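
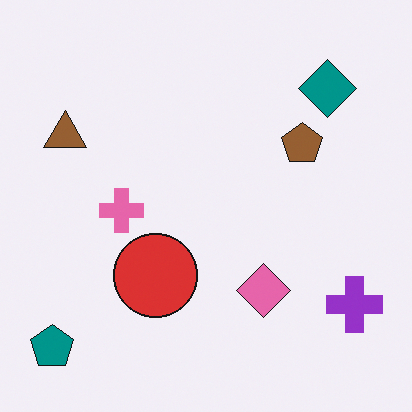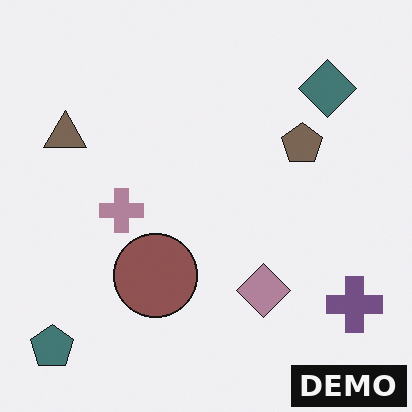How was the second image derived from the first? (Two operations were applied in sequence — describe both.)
Heavily desaturated, then watermarked with the text "DEMO" in the lower-right corner.

All colors are more muted and greyish — a global saturation change. A dark label reading "DEMO" appears in the lower-right corner.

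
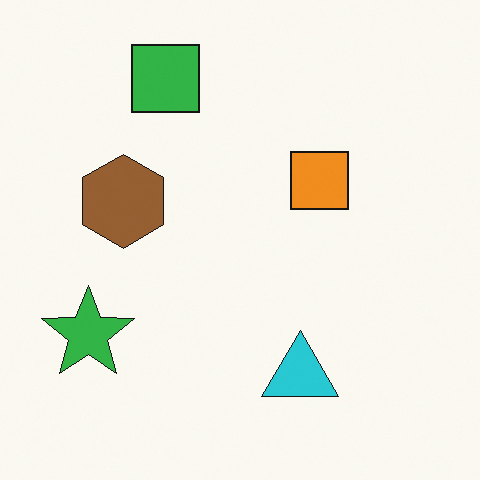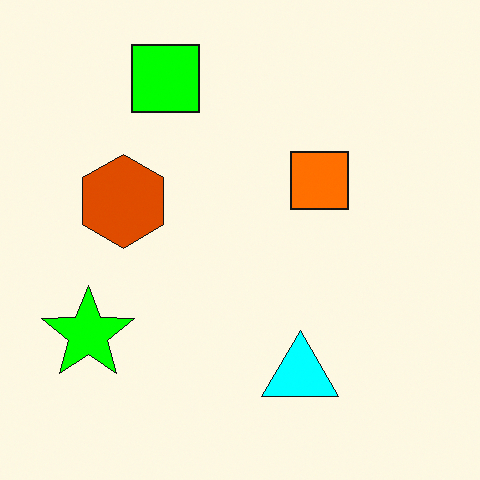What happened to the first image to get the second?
The second image is the first heavily oversaturated.

All colors are more vivid — a global saturation change.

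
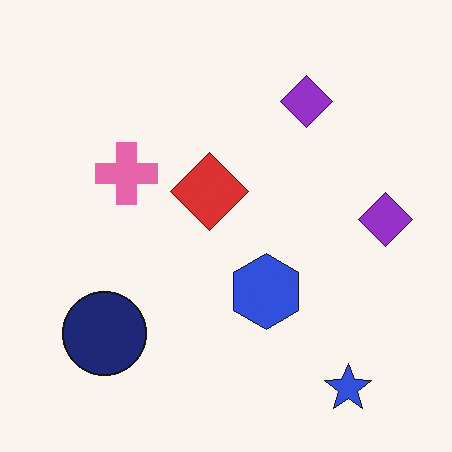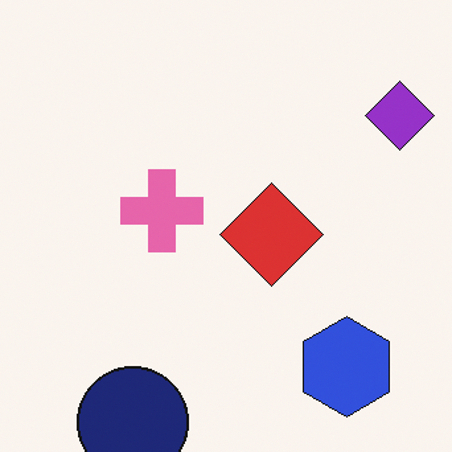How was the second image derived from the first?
It was cropped to a modestly smaller region and rescaled.

The visible shapes are larger and the field of view is narrower; shapes near the original edges may be partly or wholly outside the frame — a crop-and-rescale.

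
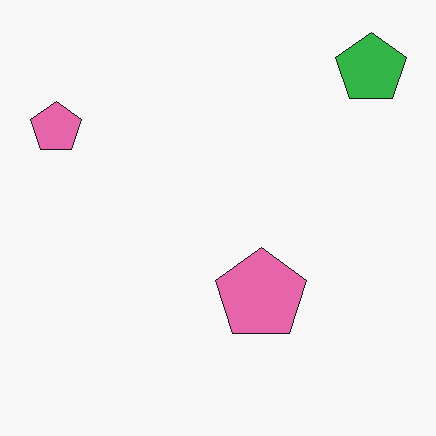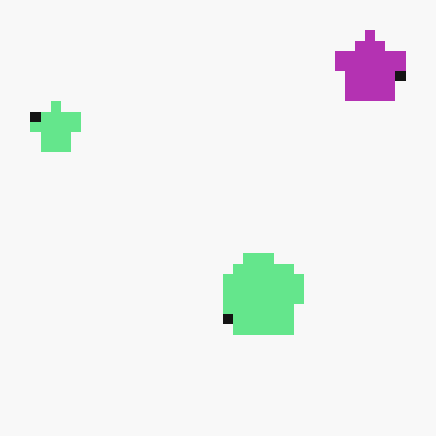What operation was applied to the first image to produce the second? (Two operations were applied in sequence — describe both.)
This is the original image coarsely pixelated, then hue-shifted through roughly half the color wheel.

Shapes are reduced to large square blocks; fine edges and outlines are lost — a downscale-then-upscale (mosaic) effect. Every shape's color has rotated by the same amount around the hue wheel — a uniform hue shift.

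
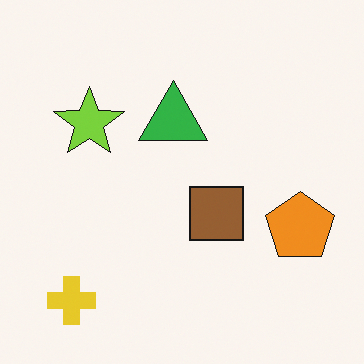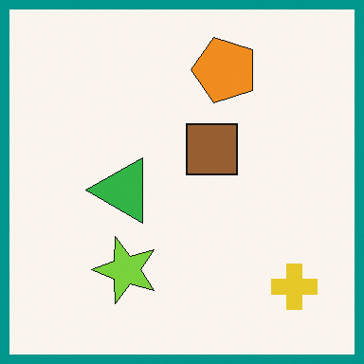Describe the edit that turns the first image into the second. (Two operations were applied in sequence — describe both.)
This is the original image rotated 90° counter-clockwise, then framed with a teal border.

The yellow cross sits in the bottom-left of the first image and the bottom-right of the second — consistent with a whole-image 90° counter-clockwise rotation. A solid teal frame runs around the edge of the second image, with the content slightly shrunk inside it.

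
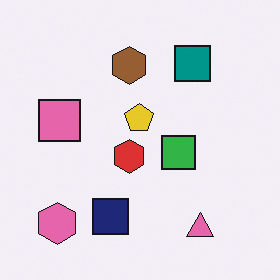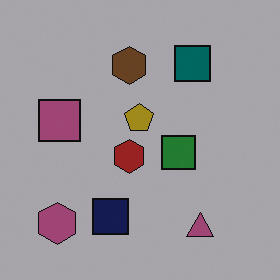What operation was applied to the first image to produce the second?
The transformation is: substantially darkened.

Every pixel — background and shapes alike — is uniformly darkened.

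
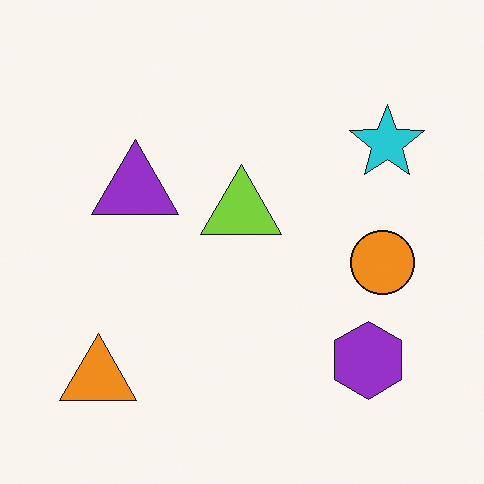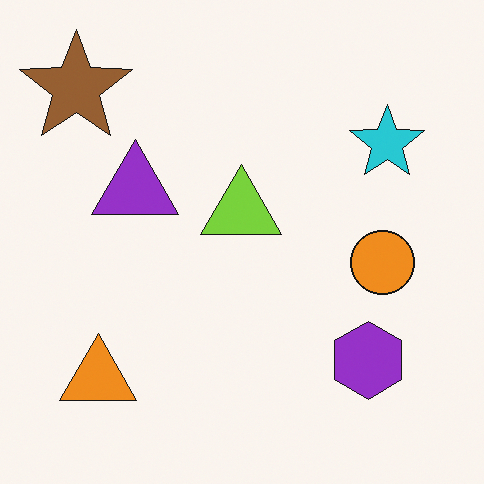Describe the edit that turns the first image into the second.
The image was overlaid with an additional brown star.

A brown star appears in the second image that is absent from the first.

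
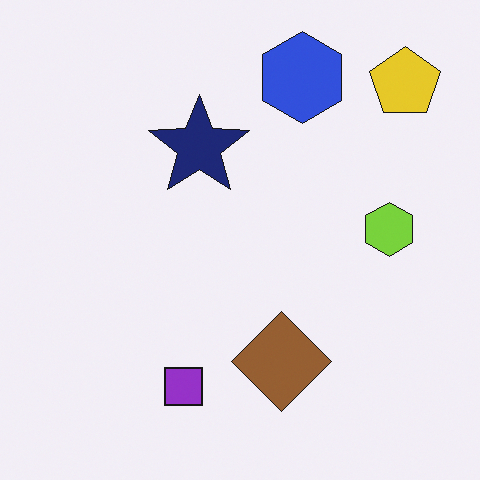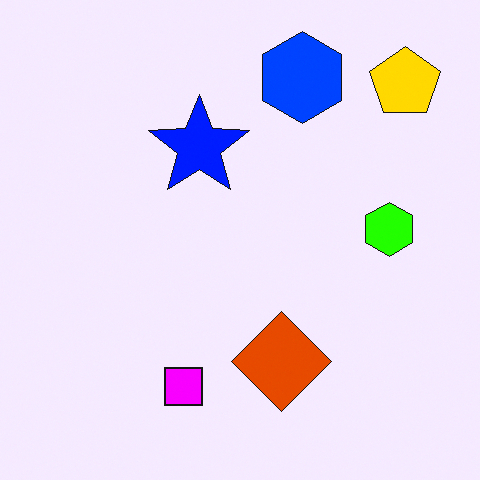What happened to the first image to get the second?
It was made much more vivid (saturation change).

All colors are more vivid — a global saturation change.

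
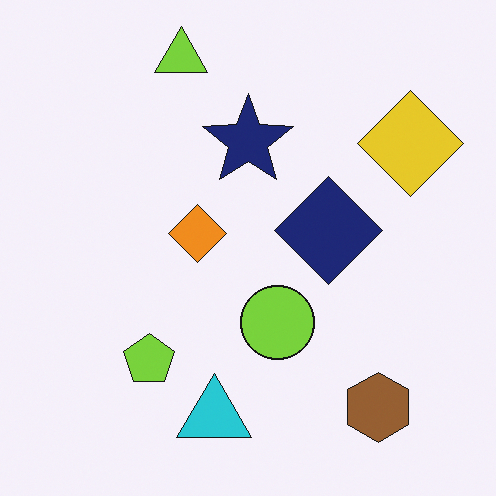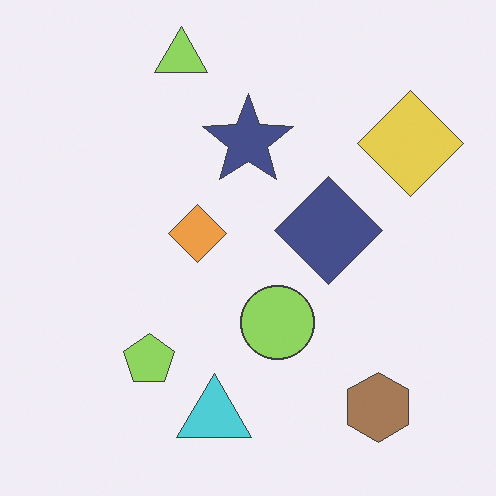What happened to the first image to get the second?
This is the original image given slightly reduced contrast.

Tones are pushed toward mid-grey across the whole image — a global contrast change.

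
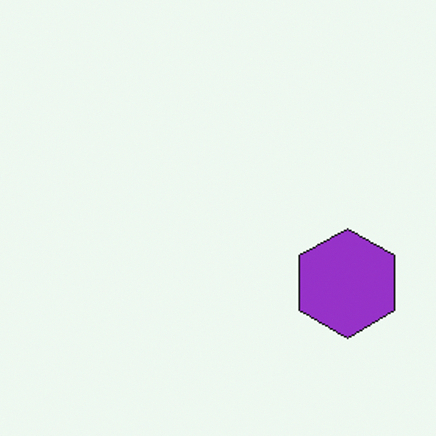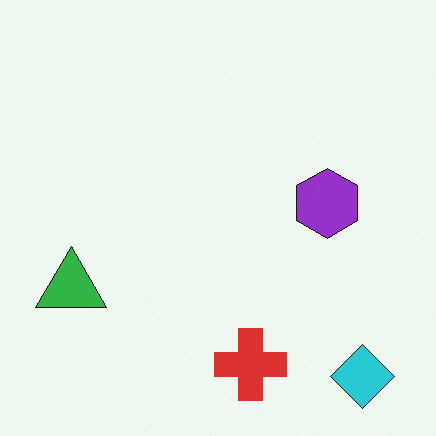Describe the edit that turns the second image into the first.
This is the original image cropped slightly and scaled back up.

The visible shapes are larger and the field of view is narrower; shapes near the original edges may be partly or wholly outside the frame — a crop-and-rescale.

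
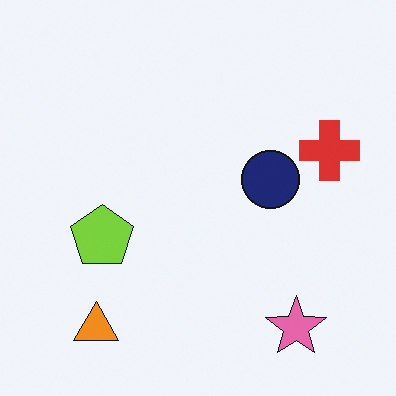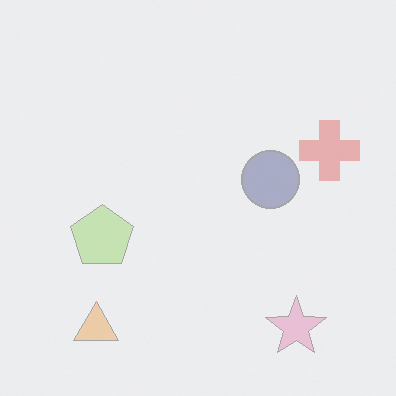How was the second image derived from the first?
The second image is the first washed out (contrast reduced).

Tones are pushed toward mid-grey across the whole image — a global contrast change.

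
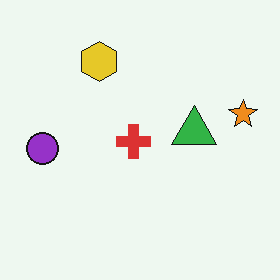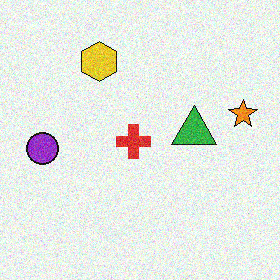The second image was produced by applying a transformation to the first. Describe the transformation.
The second image is the first degraded with moderate additive noise.

Random speckle covers the whole image, including the flat background.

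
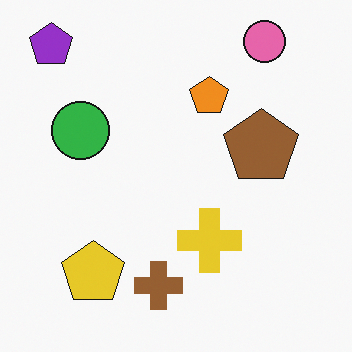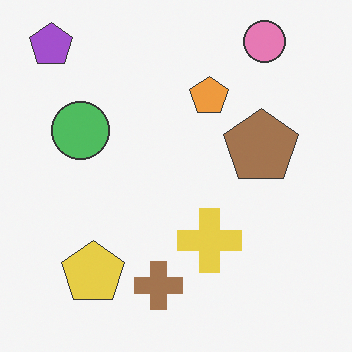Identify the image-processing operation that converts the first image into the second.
It was given slightly reduced contrast.

Tones are pushed toward mid-grey across the whole image — a global contrast change.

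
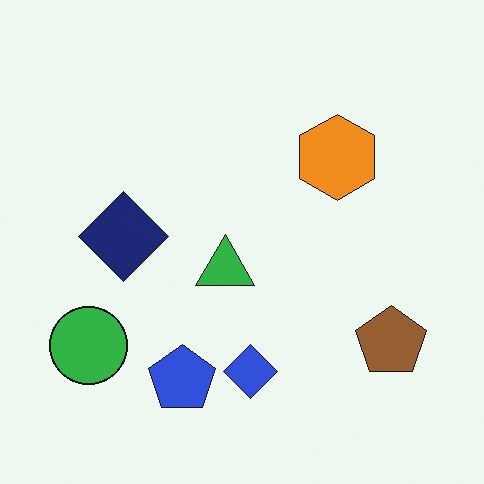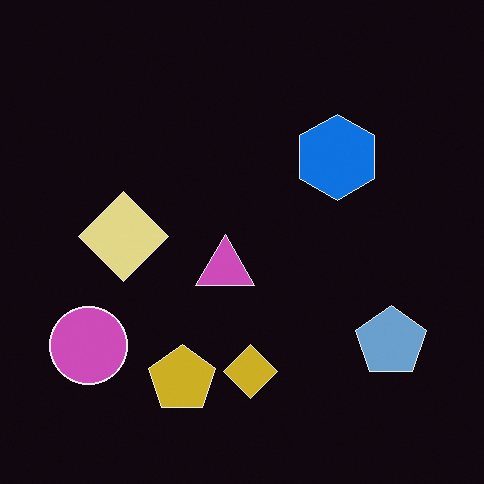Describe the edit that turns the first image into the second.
This is the original image color-inverted (negative).

The light background has become dark and every shape's color is its complement — a photographic negative.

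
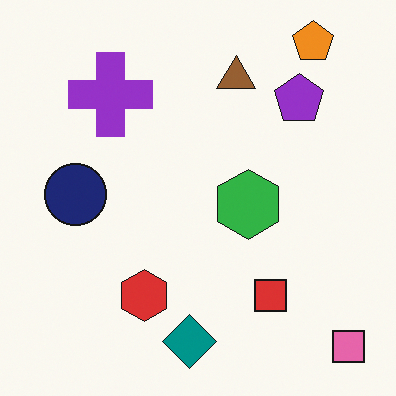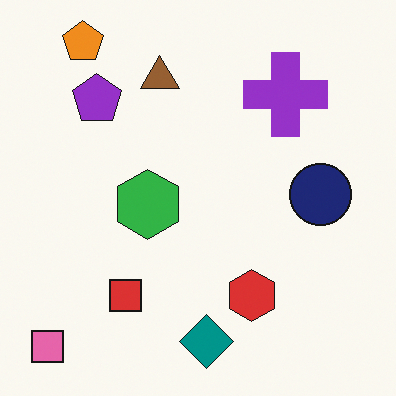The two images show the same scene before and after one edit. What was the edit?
It was flipped horizontally (left ↔ right).

The pink square is in the bottom-right of the first image and the bottom-left of the second — shapes on opposite sides of the vertical midline have swapped in a mirror flip.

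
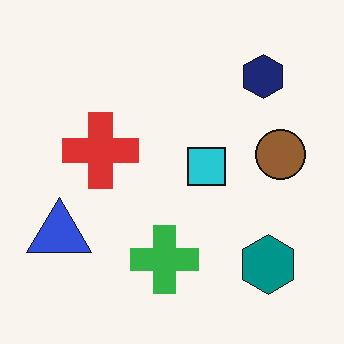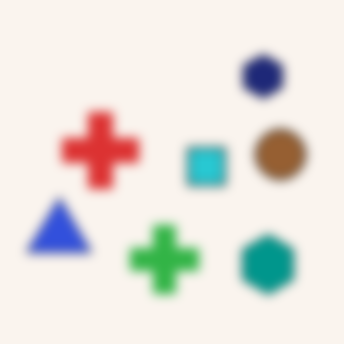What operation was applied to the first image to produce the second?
The transformation is: heavily blurred.

Shape edges and outlines are uniformly softened across the whole image.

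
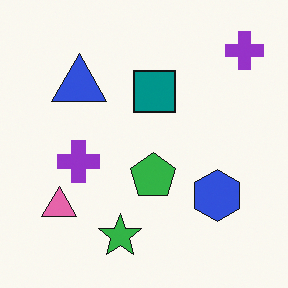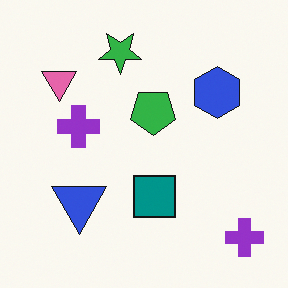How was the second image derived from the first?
The transformation is: flipped vertically (top ↔ bottom).

The green star is in the bottom of the first image and the top of the second — shapes on opposite sides of the horizontal midline have swapped in a mirror flip.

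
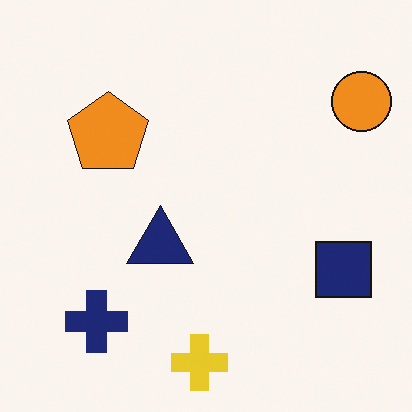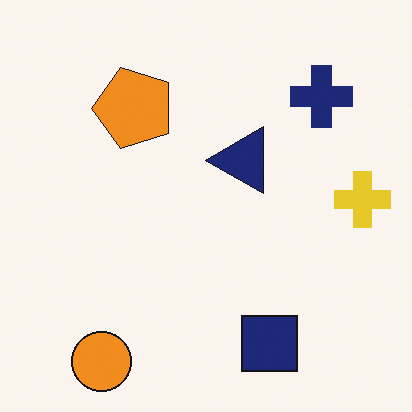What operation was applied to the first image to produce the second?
The second image is the first transposed (reflected across the top-left ↔ bottom-right diagonal).

Shapes have swapped their row and column positions — what was in the top-right is now in the bottom-left — a diagonal reflection.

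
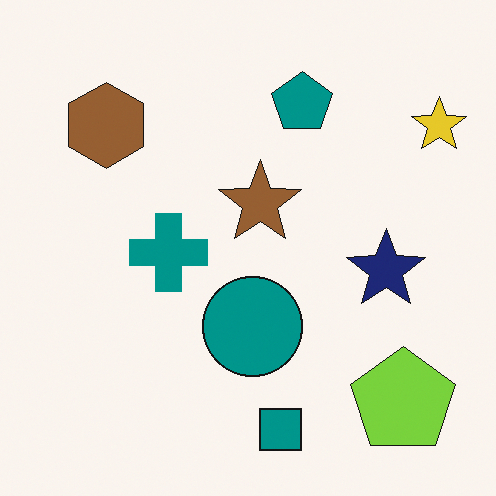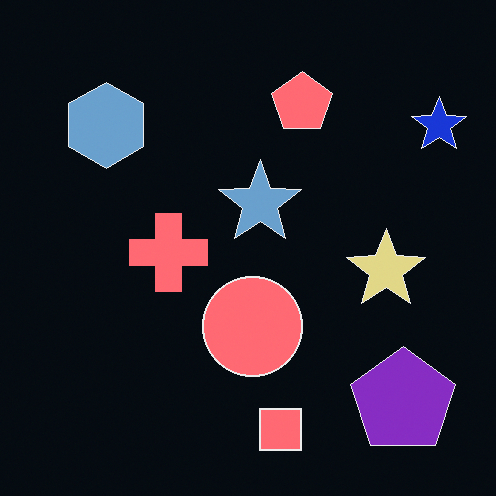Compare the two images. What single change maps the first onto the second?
The transformation is: color-inverted (negative).

The light background has become dark and every shape's color is its complement — a photographic negative.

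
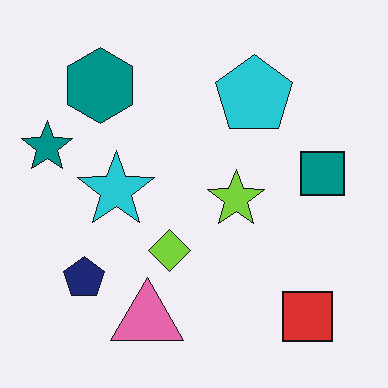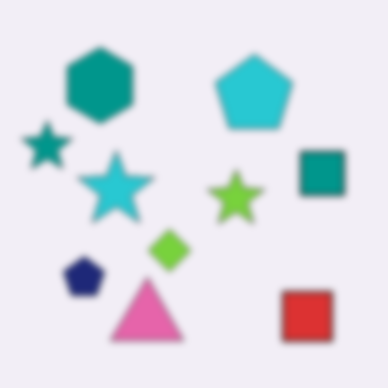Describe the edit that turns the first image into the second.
The second image is the first moderately blurred.

Shape edges and outlines are uniformly softened across the whole image.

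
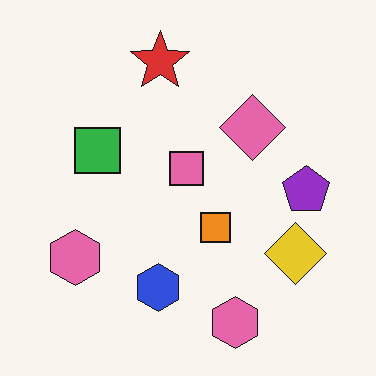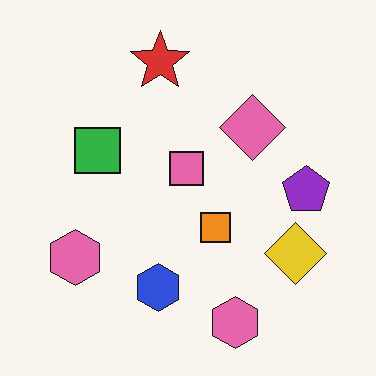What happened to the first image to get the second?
This is the original image JPEG-compressed with visible artifacts.

Blocky 8×8 compression artifacts appear around shape edges and the flat background shows ringing — characteristic JPEG degradation.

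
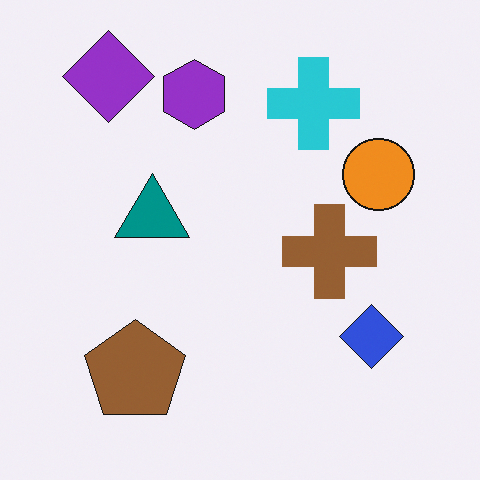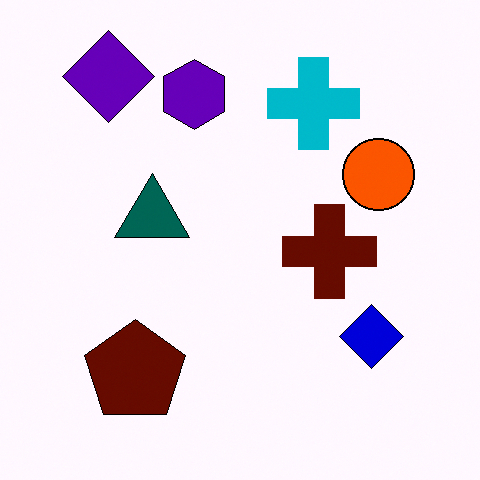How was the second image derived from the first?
The image was boosted in contrast.

Tones are pushed away from mid-grey across the whole image — a global contrast change.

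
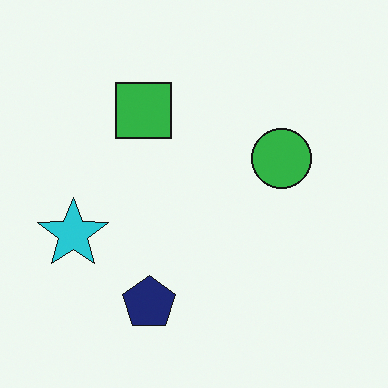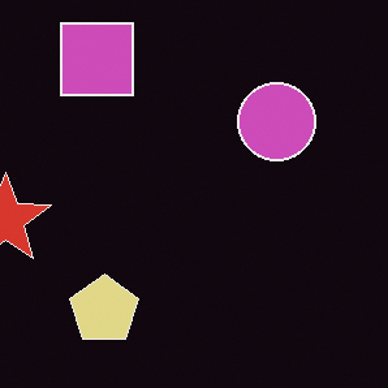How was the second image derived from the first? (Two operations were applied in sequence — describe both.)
The image was cropped to a modestly smaller region and rescaled, then color-inverted (negative).

The visible shapes are larger and the field of view is narrower; shapes near the original edges may be partly or wholly outside the frame — a crop-and-rescale. The light background has become dark and every shape's color is its complement — a photographic negative.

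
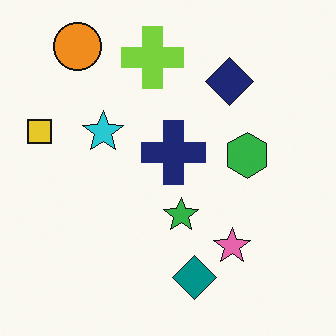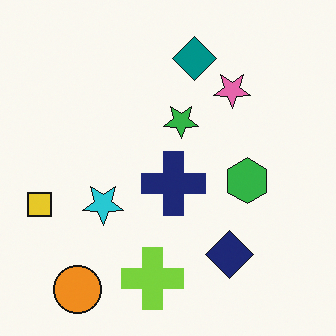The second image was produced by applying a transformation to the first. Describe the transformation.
The second image is the first flipped vertically (top ↔ bottom).

The orange circle is in the top-left of the first image and the bottom-left of the second — shapes on opposite sides of the horizontal midline have swapped in a mirror flip.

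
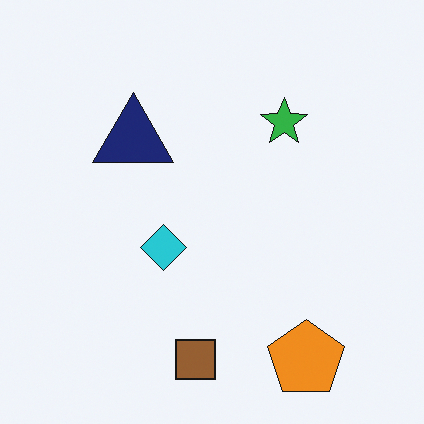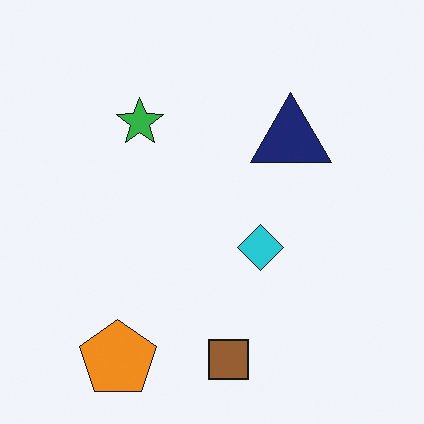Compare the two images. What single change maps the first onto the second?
Flipped horizontally (left ↔ right).

The orange pentagon is in the bottom-right of the first image and the bottom-left of the second — shapes on opposite sides of the vertical midline have swapped in a mirror flip.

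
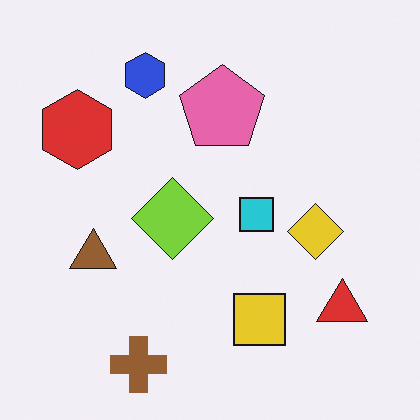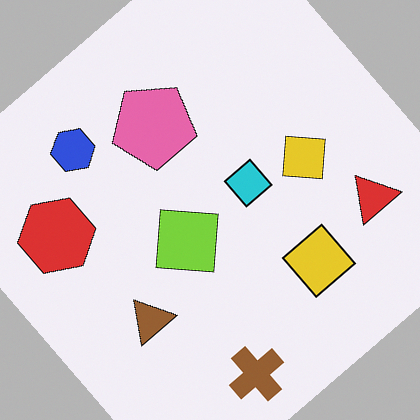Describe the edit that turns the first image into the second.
Rotated counter-clockwise by a large amount — several tens of degrees.

Every shape is tilted by the same angle and the image corners show triangular fill wedges — a whole-image rotation by a non-right angle.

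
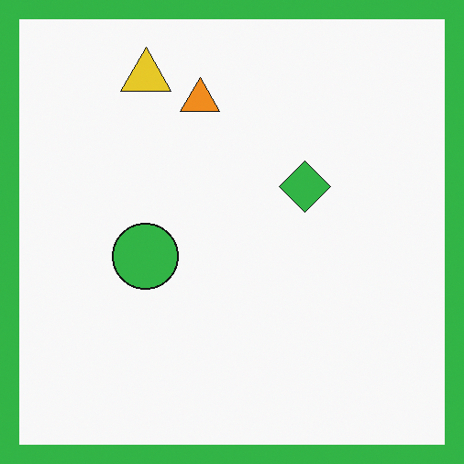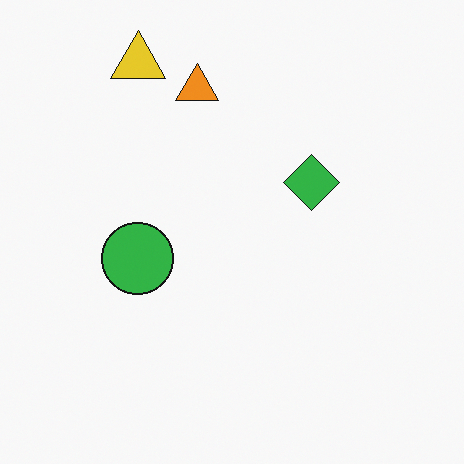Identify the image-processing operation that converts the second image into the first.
This is the original image framed with a green border.

A solid green frame runs around the edge of the first image, with the content slightly shrunk inside it.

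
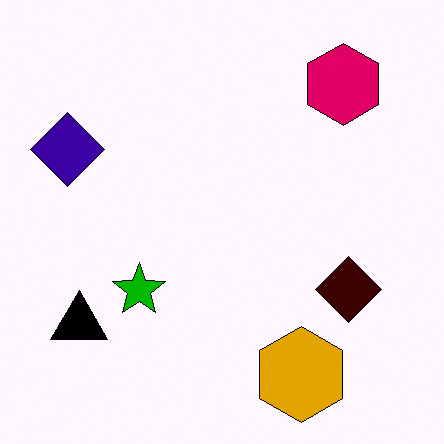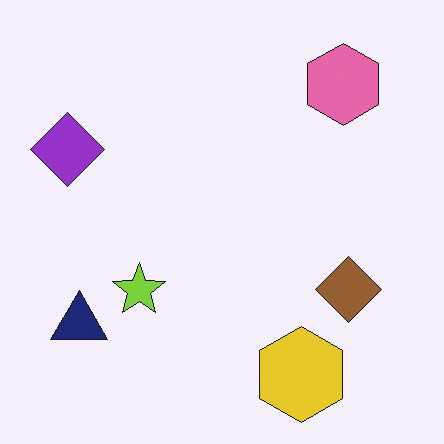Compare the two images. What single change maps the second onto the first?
Boosted in contrast.

Tones are pushed away from mid-grey across the whole image — a global contrast change.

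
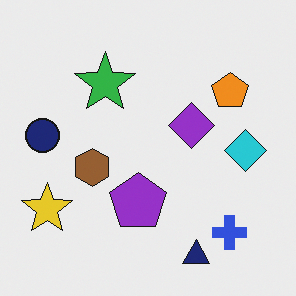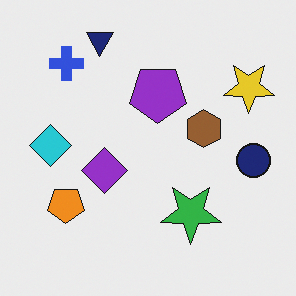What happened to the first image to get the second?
Rotated 180°.

The yellow star sits in the bottom-left of the first image and the top-right of the second — consistent with a whole-image 180° rotation.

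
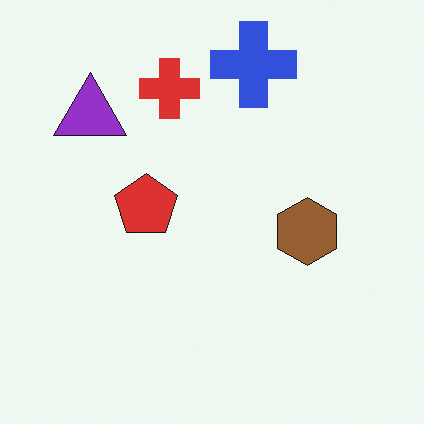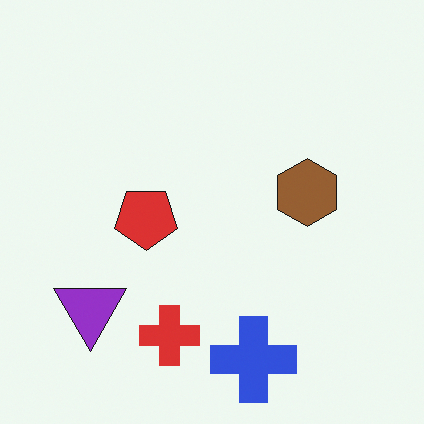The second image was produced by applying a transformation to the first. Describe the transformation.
The transformation is: flipped vertically (top ↔ bottom).

The blue cross is in the top of the first image and the bottom of the second — shapes on opposite sides of the horizontal midline have swapped in a mirror flip.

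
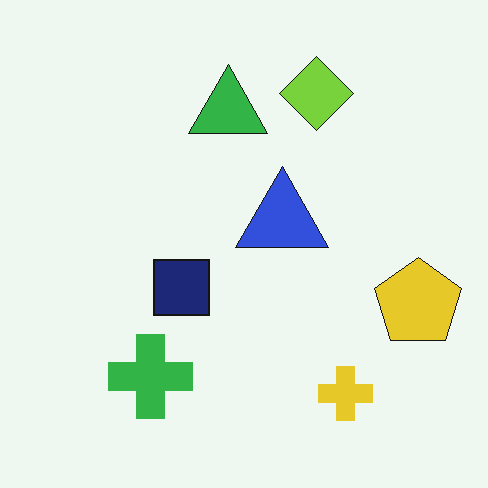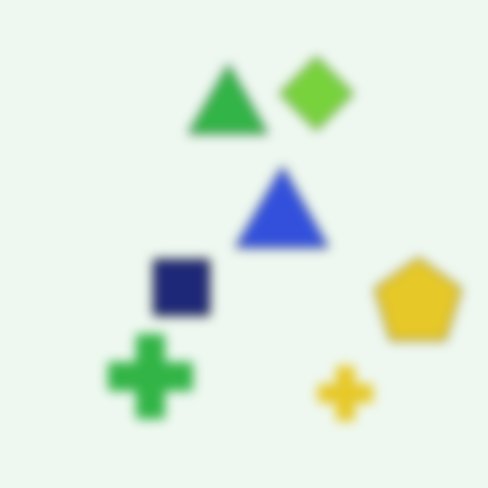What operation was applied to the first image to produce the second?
It was heavily blurred.

Shape edges and outlines are uniformly softened across the whole image.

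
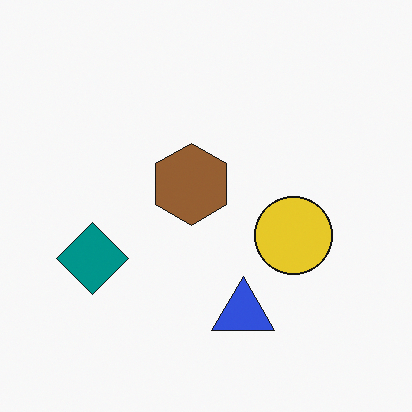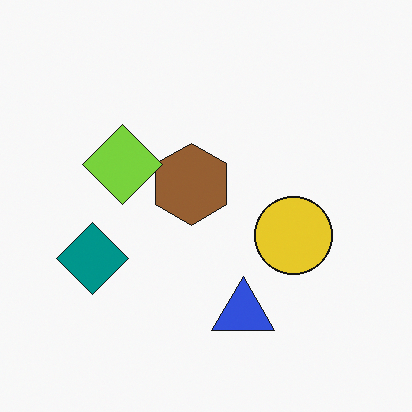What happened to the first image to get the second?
It was overlaid with an additional lime diamond.

A lime diamond appears in the second image that is absent from the first.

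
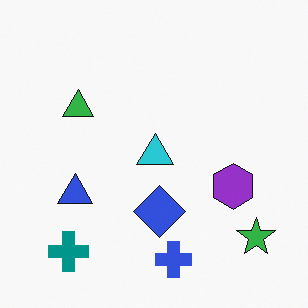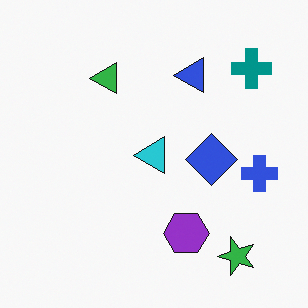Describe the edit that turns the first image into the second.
Transposed (reflected across the top-left ↔ bottom-right diagonal).

Shapes have swapped their row and column positions — what was in the top-right is now in the bottom-left — a diagonal reflection.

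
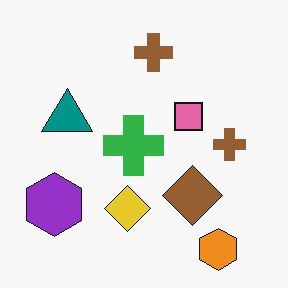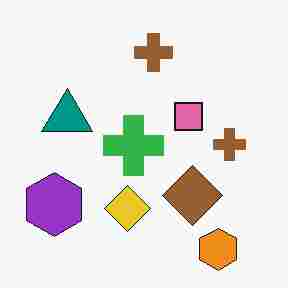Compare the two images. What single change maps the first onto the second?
The image was degraded with heavy JPEG compression.

Blocky 8×8 compression artifacts appear around shape edges and the flat background shows ringing — characteristic JPEG degradation.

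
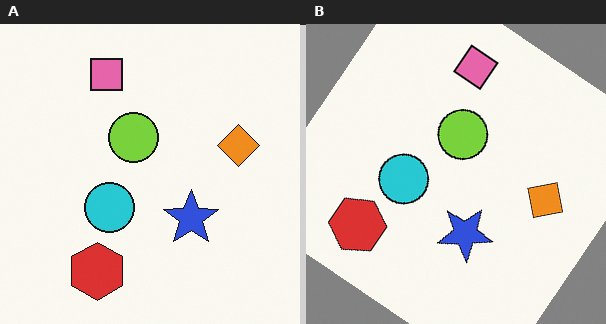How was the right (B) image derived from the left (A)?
This is the original image rotated clockwise by a large amount — several tens of degrees.

Every shape is tilted by the same angle and the image corners show triangular fill wedges — a whole-image rotation by a non-right angle.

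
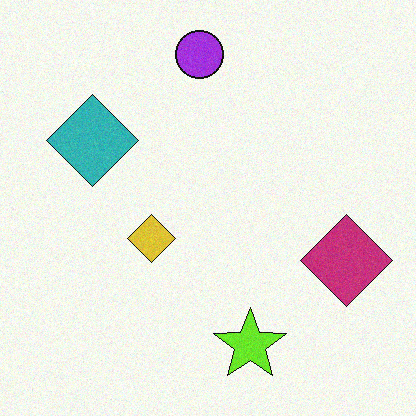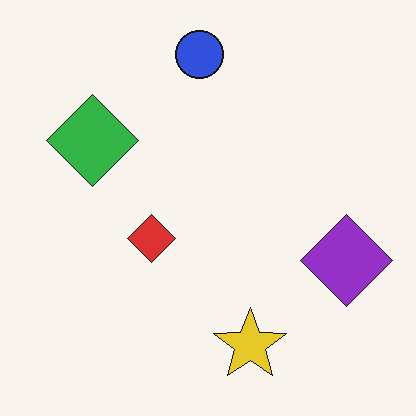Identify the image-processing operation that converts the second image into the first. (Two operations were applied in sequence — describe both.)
Hue-shifted slightly, then degraded with subtle gaussian noise.

Every shape's color has rotated by the same amount around the hue wheel — a uniform hue shift. Random speckle covers the whole image, including the flat background.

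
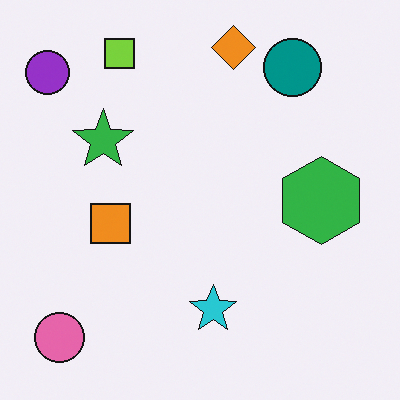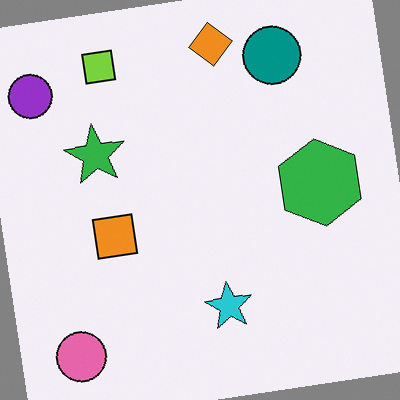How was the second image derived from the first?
Rotated counter-clockwise by a few degrees.

Every shape is tilted by the same angle and the image corners show triangular fill wedges — a whole-image rotation by a non-right angle.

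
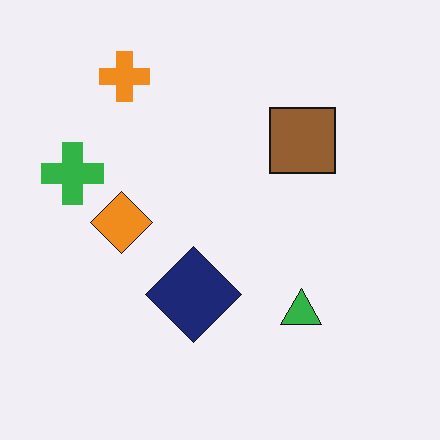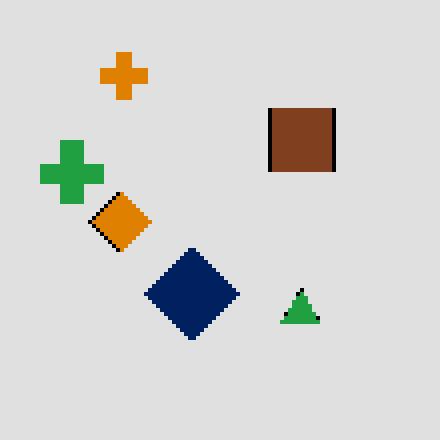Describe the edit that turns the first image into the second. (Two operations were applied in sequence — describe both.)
The image was moderately posterized, then lightly pixelated (a mild mosaic effect).

Each flat color has snapped to a coarser quantized level — most visibly, the near-white background has dropped to a flat grey. Shapes are reduced to large square blocks; fine edges and outlines are lost — a downscale-then-upscale (mosaic) effect.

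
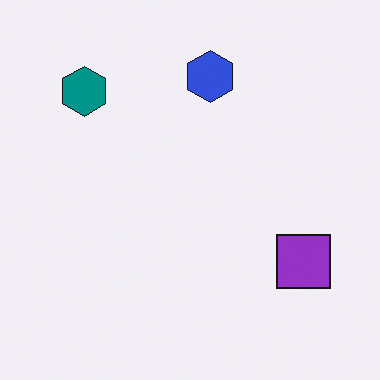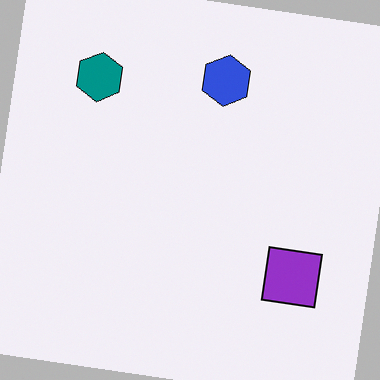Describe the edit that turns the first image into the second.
The transformation is: rotated clockwise by a few degrees.

Every shape is tilted by the same angle and the image corners show triangular fill wedges — a whole-image rotation by a non-right angle.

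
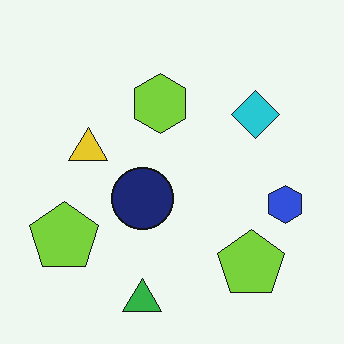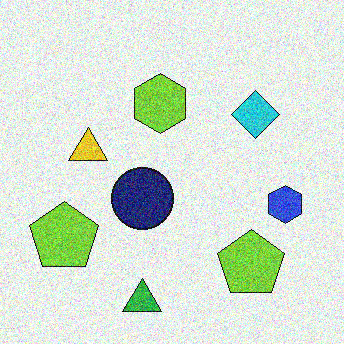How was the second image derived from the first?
The transformation is: degraded with heavy additive noise.

Random speckle covers the whole image, including the flat background.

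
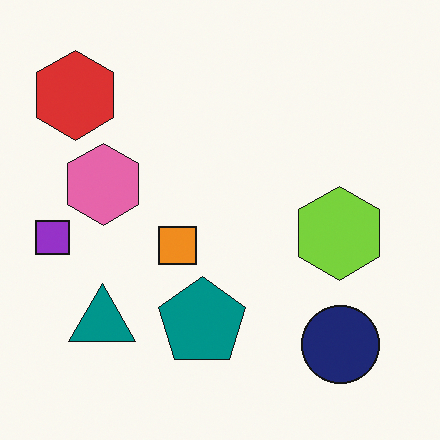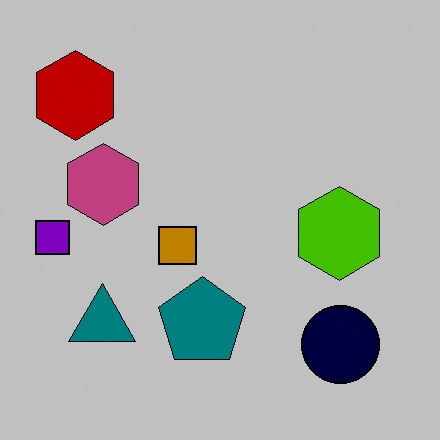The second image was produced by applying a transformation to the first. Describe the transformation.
The image was aggressively posterized.

Each flat color has snapped to a coarser quantized level — most visibly, the near-white background has dropped to a flat grey.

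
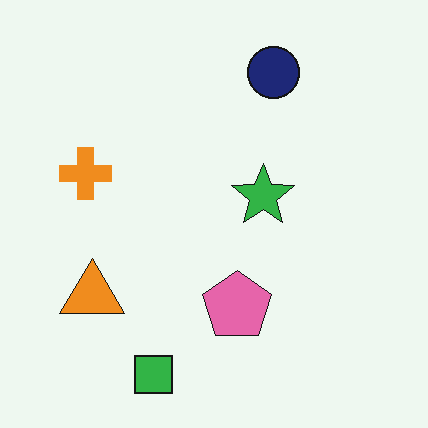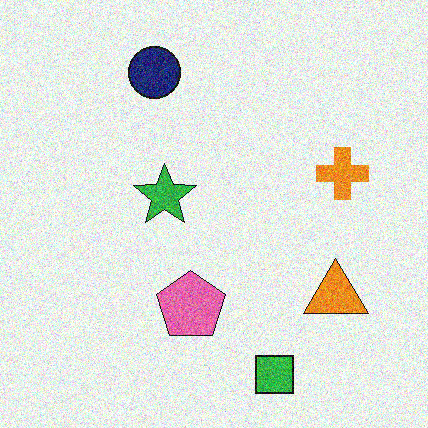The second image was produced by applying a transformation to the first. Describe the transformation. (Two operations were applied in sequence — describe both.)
The image was flipped horizontally (left ↔ right), then degraded with strong gaussian noise.

The orange cross is in the left of the first image and the right of the second — shapes on opposite sides of the vertical midline have swapped in a mirror flip. Random speckle covers the whole image, including the flat background.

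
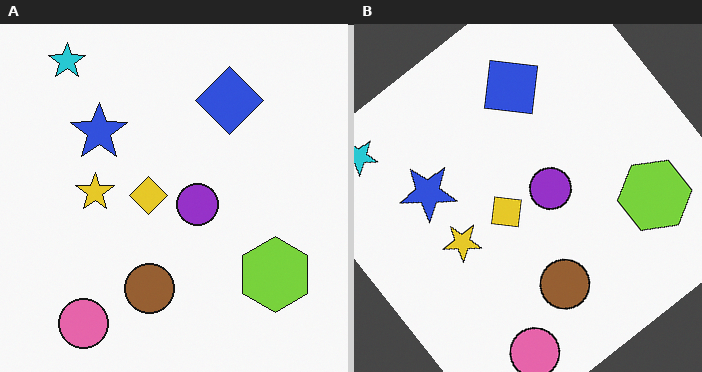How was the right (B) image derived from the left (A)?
The right (B) image is the left (A) rotated counter-clockwise by a large amount — several tens of degrees.

Every shape is tilted by the same angle and the image corners show triangular fill wedges — a whole-image rotation by a non-right angle.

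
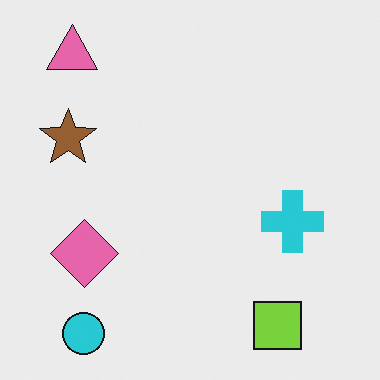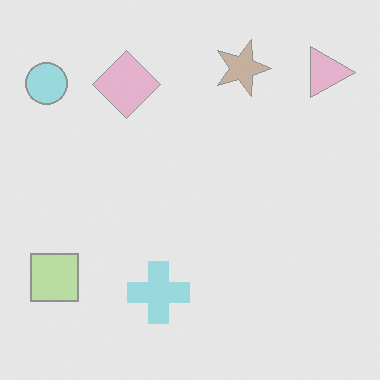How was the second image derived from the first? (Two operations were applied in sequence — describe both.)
This is the original image rotated 90° clockwise, then washed out (contrast reduced).

The pink triangle sits in the top-left of the first image and the top-right of the second — consistent with a whole-image 90° clockwise rotation. Tones are pushed toward mid-grey across the whole image — a global contrast change.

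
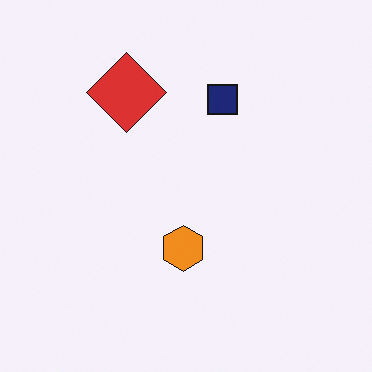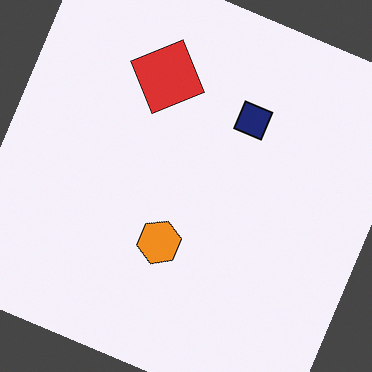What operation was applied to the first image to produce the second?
The image was rotated clockwise by a clearly visible amount.

Every shape is tilted by the same angle and the image corners show triangular fill wedges — a whole-image rotation by a non-right angle.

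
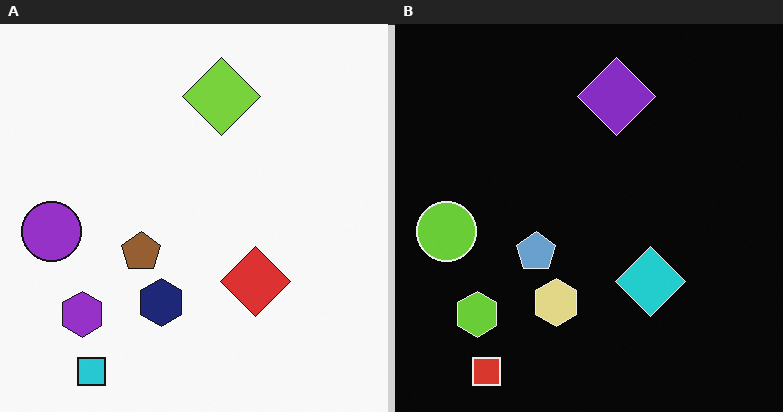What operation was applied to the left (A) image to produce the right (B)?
The right (B) image is the left (A) color-inverted (negative).

The light background has become dark and every shape's color is its complement — a photographic negative.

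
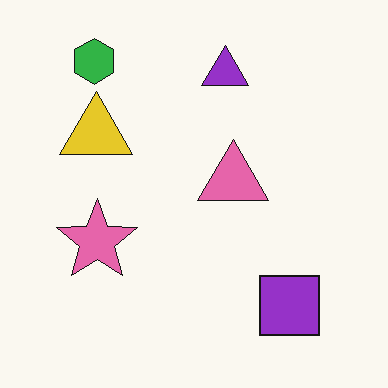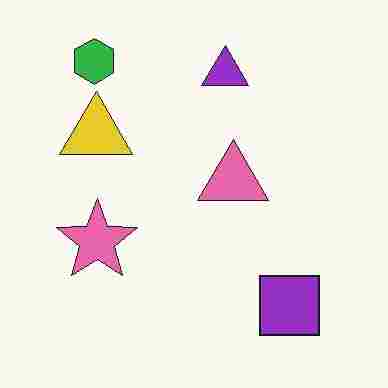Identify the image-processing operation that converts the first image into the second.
It was heavily JPEG-compressed with obvious blocking artifacts.

Blocky 8×8 compression artifacts appear around shape edges and the flat background shows ringing — characteristic JPEG degradation.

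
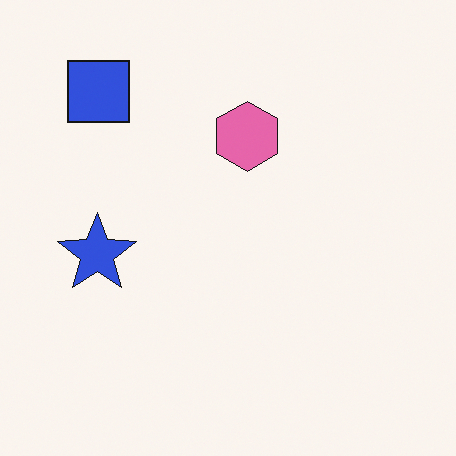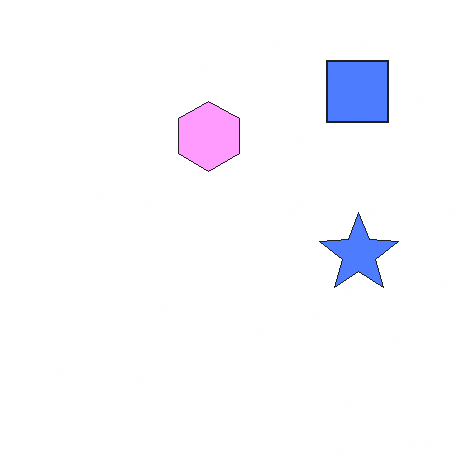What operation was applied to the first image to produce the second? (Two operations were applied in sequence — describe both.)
The image was flipped horizontally (left ↔ right), then brightened a lot.

The blue star is in the left of the first image and the right of the second — shapes on opposite sides of the vertical midline have swapped in a mirror flip. Every pixel — background and shapes alike — is uniformly brightened.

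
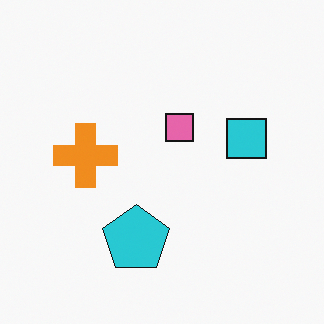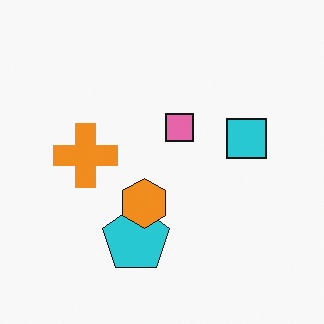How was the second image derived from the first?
The transformation is: overlaid with an additional orange hexagon.

An orange hexagon appears in the second image that is absent from the first.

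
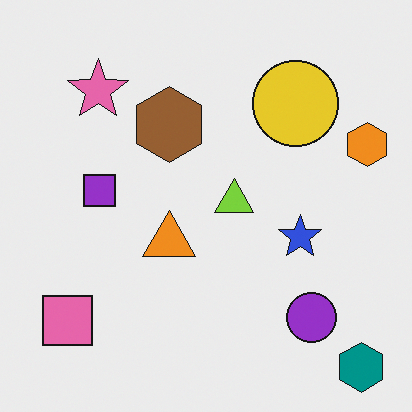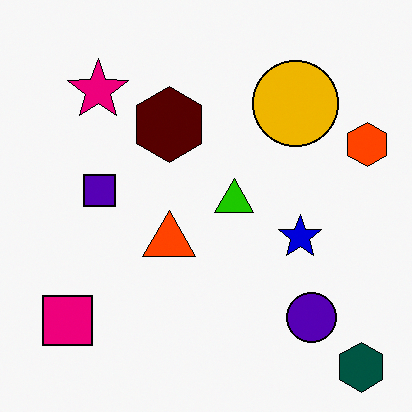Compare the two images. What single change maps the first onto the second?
The transformation is: boosted in contrast.

Tones are pushed away from mid-grey across the whole image — a global contrast change.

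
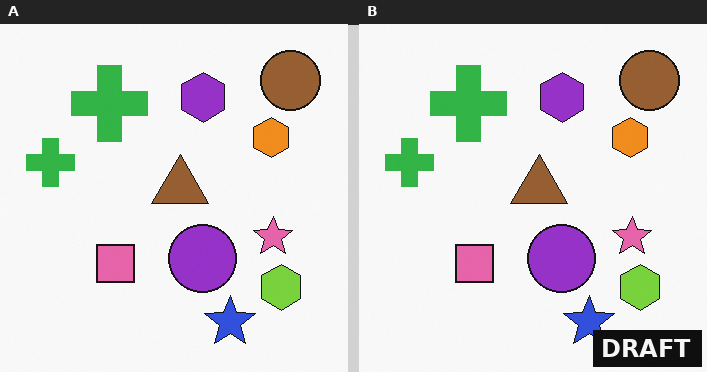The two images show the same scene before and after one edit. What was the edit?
Watermarked with the text "DRAFT" in the lower-right corner.

A dark label reading "DRAFT" appears in the lower-right corner.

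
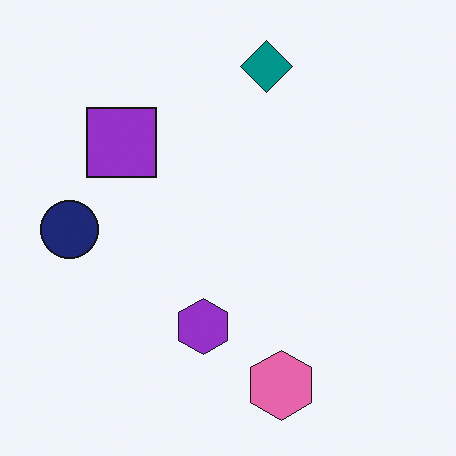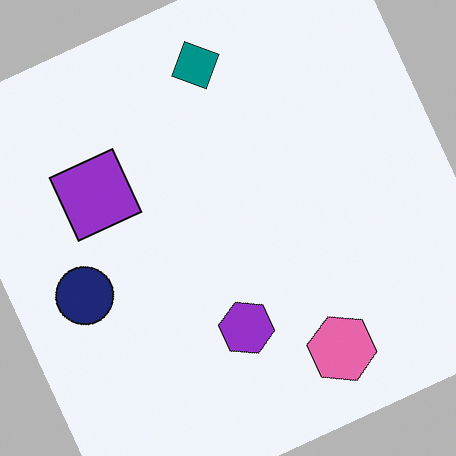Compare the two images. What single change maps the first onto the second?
This is the original image rotated counter-clockwise by a clearly visible amount.

Every shape is tilted by the same angle and the image corners show triangular fill wedges — a whole-image rotation by a non-right angle.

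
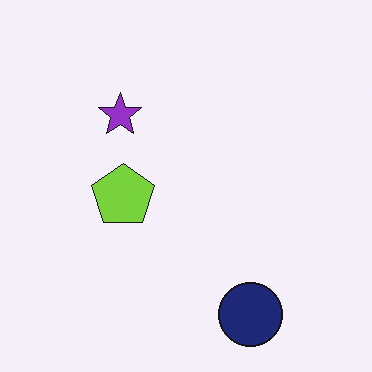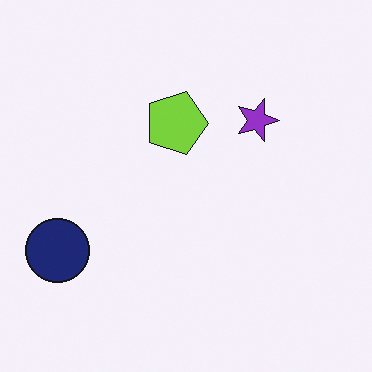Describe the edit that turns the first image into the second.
This is the original image rotated 90° clockwise.

The navy circle sits in the bottom-right of the first image and the bottom-left of the second — consistent with a whole-image 90° clockwise rotation.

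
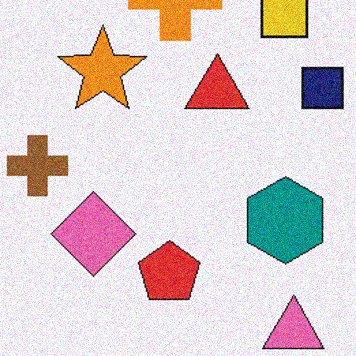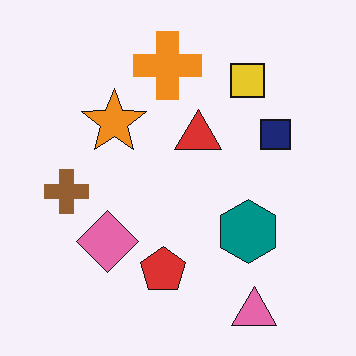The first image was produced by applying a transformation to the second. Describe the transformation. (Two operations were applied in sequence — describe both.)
The first image is the second cropped to a modestly smaller region and rescaled, then degraded with visible gaussian noise.

The visible shapes are larger and the field of view is narrower; shapes near the original edges may be partly or wholly outside the frame — a crop-and-rescale. Random speckle covers the whole image, including the flat background.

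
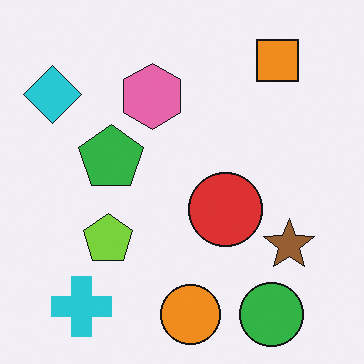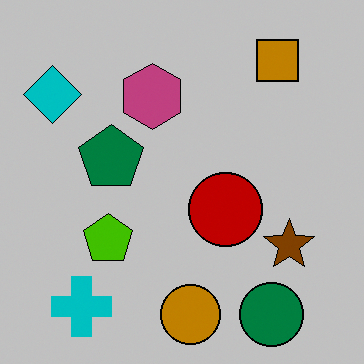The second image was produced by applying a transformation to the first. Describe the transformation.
Heavily posterized to just a handful of flat colors.

Each flat color has snapped to a coarser quantized level — most visibly, the near-white background has dropped to a flat grey.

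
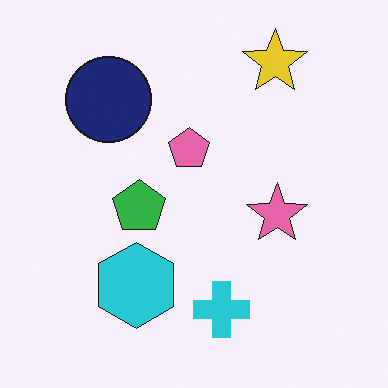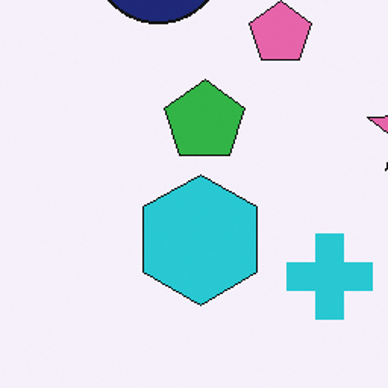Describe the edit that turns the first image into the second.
Cropped to a modestly smaller region and rescaled.

The visible shapes are larger and the field of view is narrower; shapes near the original edges may be partly or wholly outside the frame — a crop-and-rescale.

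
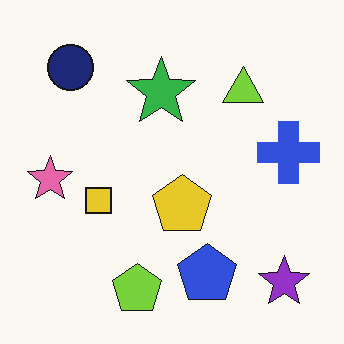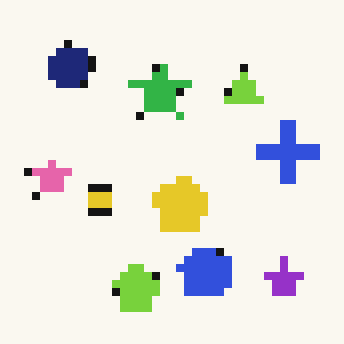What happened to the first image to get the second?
Moderately pixelated.

Shapes are reduced to large square blocks; fine edges and outlines are lost — a downscale-then-upscale (mosaic) effect.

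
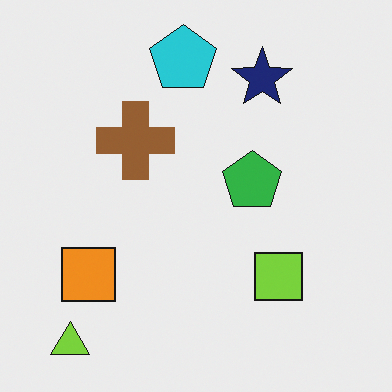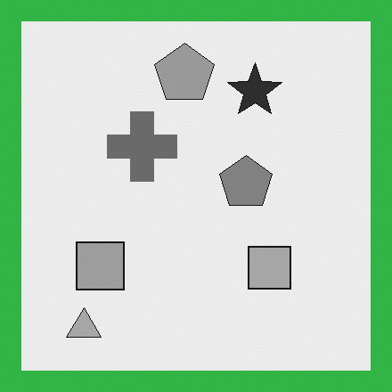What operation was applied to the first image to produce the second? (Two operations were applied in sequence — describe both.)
It was converted to grayscale, then framed with a green border.

All color is removed — every shape is now a shade of grey. A solid green frame runs around the edge of the second image, with the content slightly shrunk inside it.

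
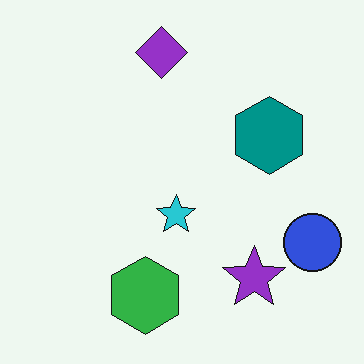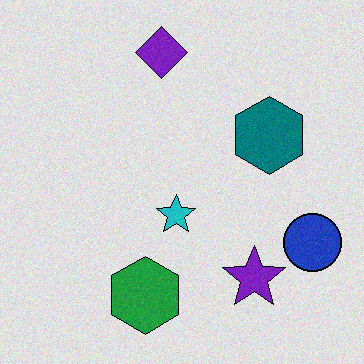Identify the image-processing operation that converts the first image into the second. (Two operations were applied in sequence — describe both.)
This is the original image moderately posterized, then degraded with light additive noise.

Each flat color has snapped to a coarser quantized level — most visibly, the near-white background has dropped to a flat grey. Random speckle covers the whole image, including the flat background.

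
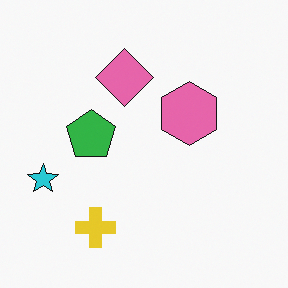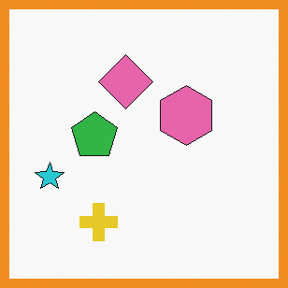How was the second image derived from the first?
The image was framed with a orange border.

A solid orange frame runs around the edge of the second image, with the content slightly shrunk inside it.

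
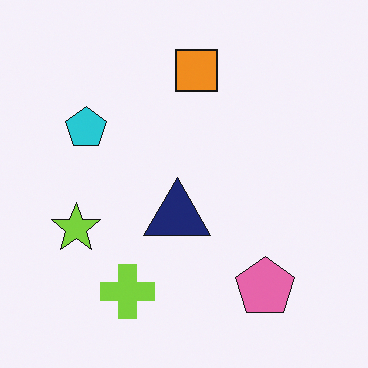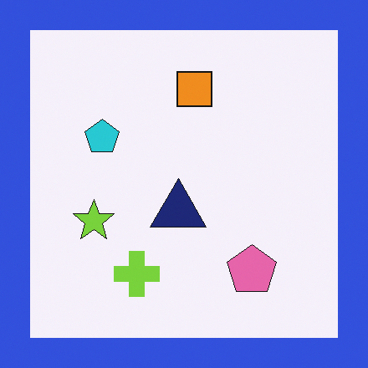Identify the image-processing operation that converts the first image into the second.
The image was framed with a blue border.

A solid blue frame runs around the edge of the second image, with the content slightly shrunk inside it.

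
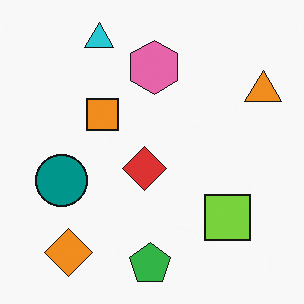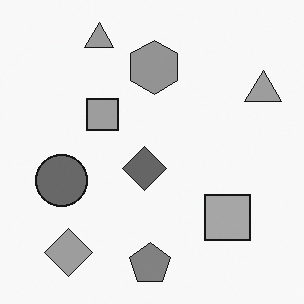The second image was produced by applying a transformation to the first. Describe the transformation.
The second image is the first converted to grayscale.

All color is removed — every shape is now a shade of grey.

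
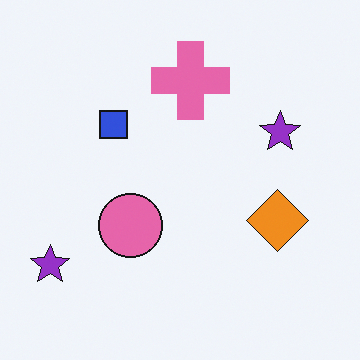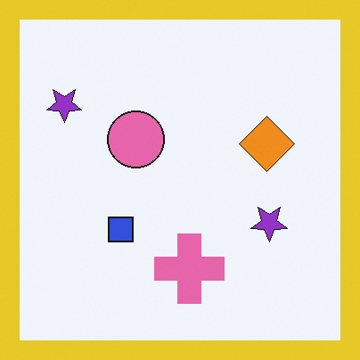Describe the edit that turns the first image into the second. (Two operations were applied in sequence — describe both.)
The transformation is: flipped vertically (top ↔ bottom), then framed with a yellow border.

The pink cross is in the top of the first image and the bottom of the second — shapes on opposite sides of the horizontal midline have swapped in a mirror flip. A solid yellow frame runs around the edge of the second image, with the content slightly shrunk inside it.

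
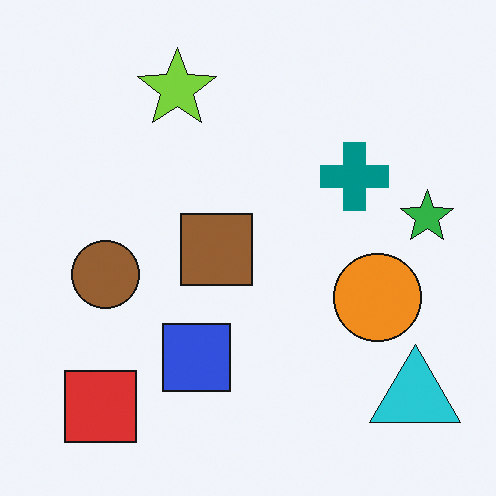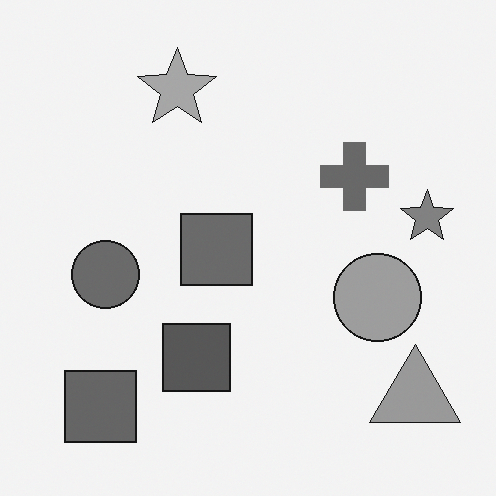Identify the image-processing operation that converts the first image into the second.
The image was converted to grayscale.

All color is removed — every shape is now a shade of grey.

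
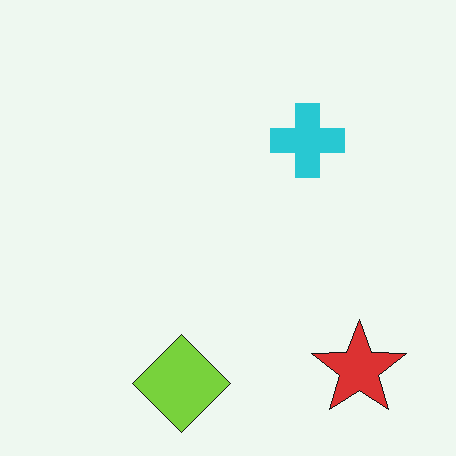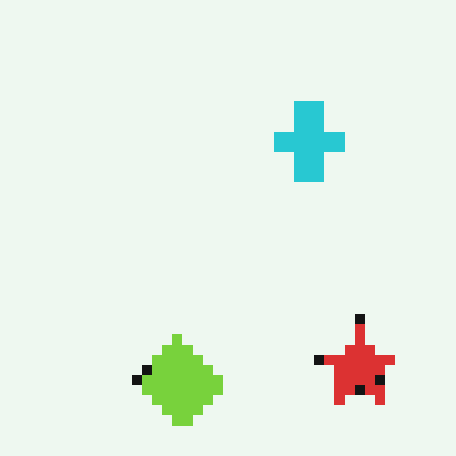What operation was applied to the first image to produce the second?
The transformation is: coarsely pixelated.

Shapes are reduced to large square blocks; fine edges and outlines are lost — a downscale-then-upscale (mosaic) effect.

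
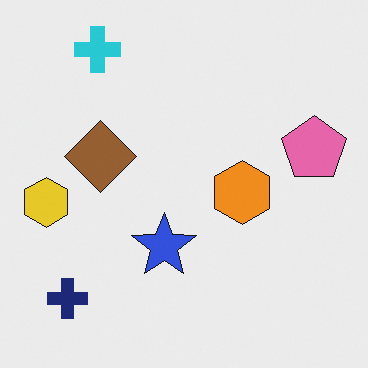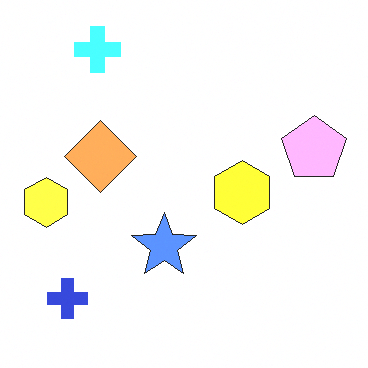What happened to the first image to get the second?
The image was substantially brightened.

Every pixel — background and shapes alike — is uniformly brightened.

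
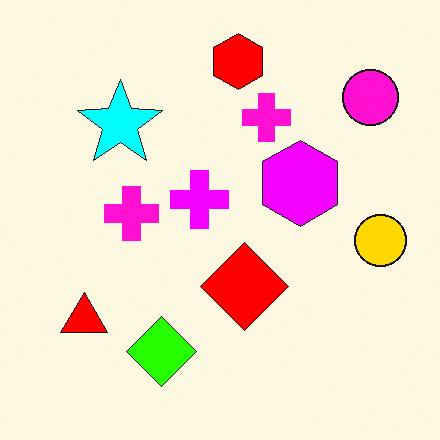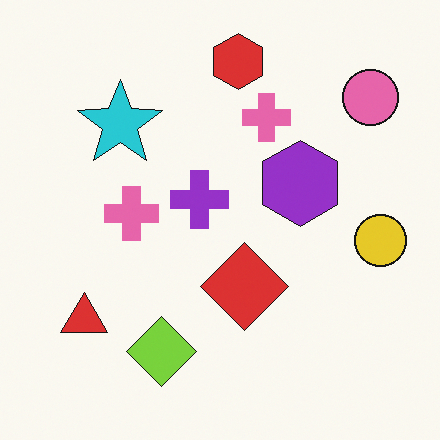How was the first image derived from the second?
The image was heavily oversaturated.

All colors are more vivid — a global saturation change.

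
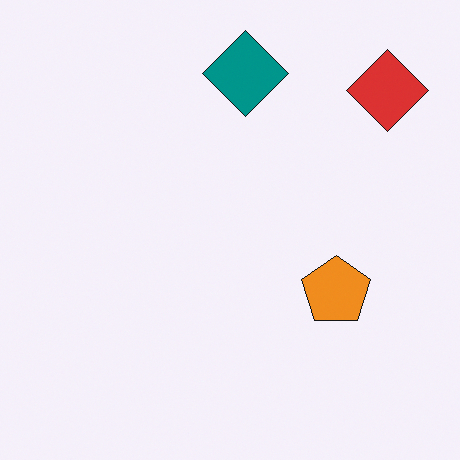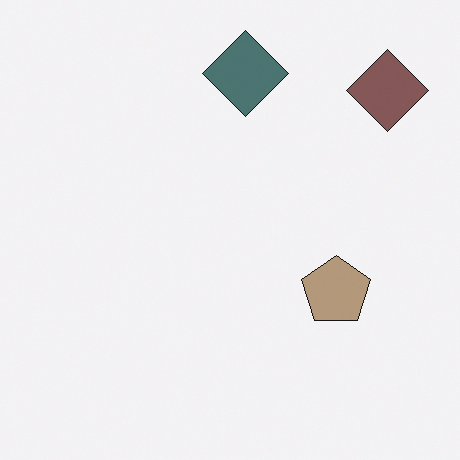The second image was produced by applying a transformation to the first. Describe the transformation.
The second image is the first heavily desaturated.

All colors are more muted and greyish — a global saturation change.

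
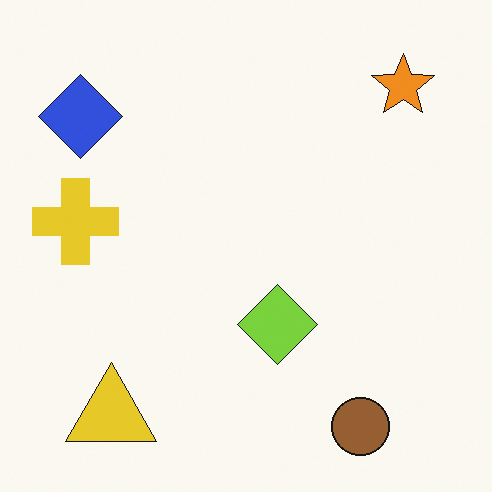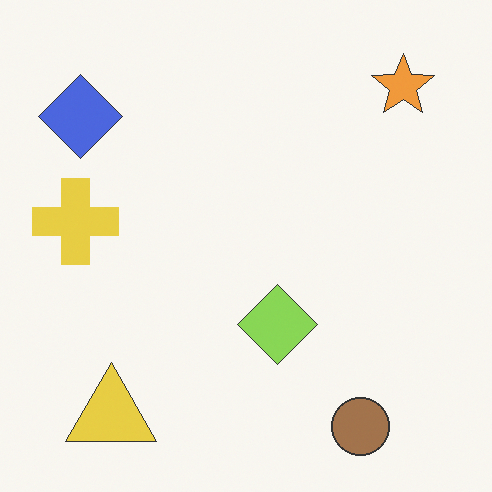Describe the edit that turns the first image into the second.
The second image is the first given slightly reduced contrast.

Tones are pushed toward mid-grey across the whole image — a global contrast change.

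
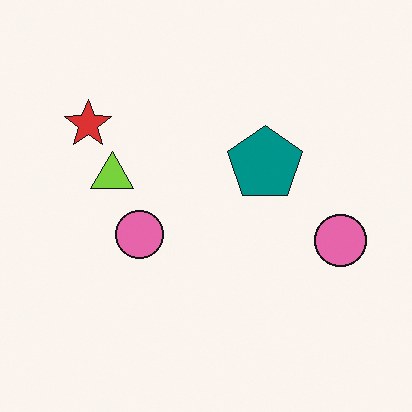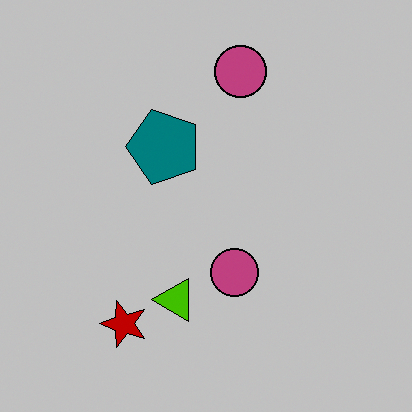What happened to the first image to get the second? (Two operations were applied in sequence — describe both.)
Rotated 90° counter-clockwise, then aggressively posterized.

The red star sits in the top-left of the first image and the bottom-left of the second — consistent with a whole-image 90° counter-clockwise rotation. Each flat color has snapped to a coarser quantized level — most visibly, the near-white background has dropped to a flat grey.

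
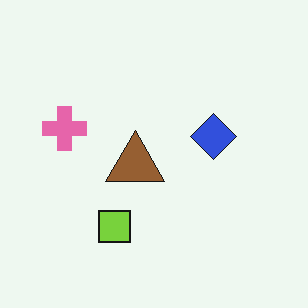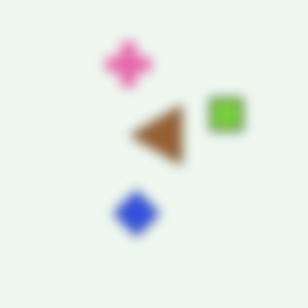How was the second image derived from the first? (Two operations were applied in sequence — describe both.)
This is the original image heavily blurred, then transposed (reflected across the top-left ↔ bottom-right diagonal).

Shape edges and outlines are uniformly softened across the whole image. Shapes have swapped their row and column positions — what was in the top-right is now in the bottom-left — a diagonal reflection.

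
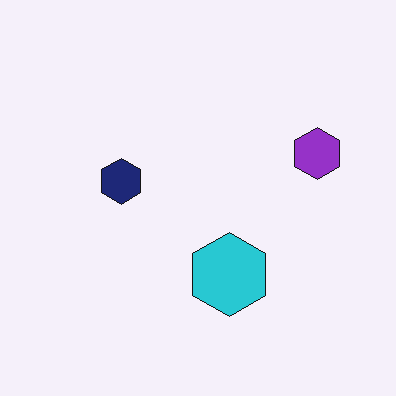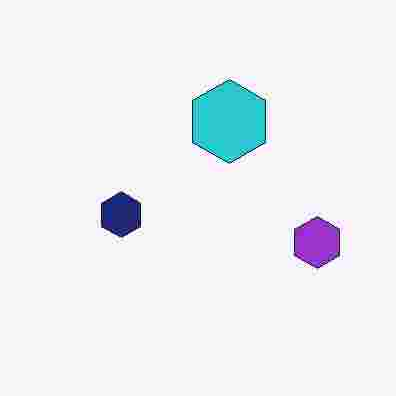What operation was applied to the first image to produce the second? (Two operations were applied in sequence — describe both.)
The image was heavily JPEG-compressed with obvious blocking artifacts, then flipped vertically (top ↔ bottom).

Blocky 8×8 compression artifacts appear around shape edges and the flat background shows ringing — characteristic JPEG degradation. The cyan hexagon is in the bottom of the first image and the top of the second — shapes on opposite sides of the horizontal midline have swapped in a mirror flip.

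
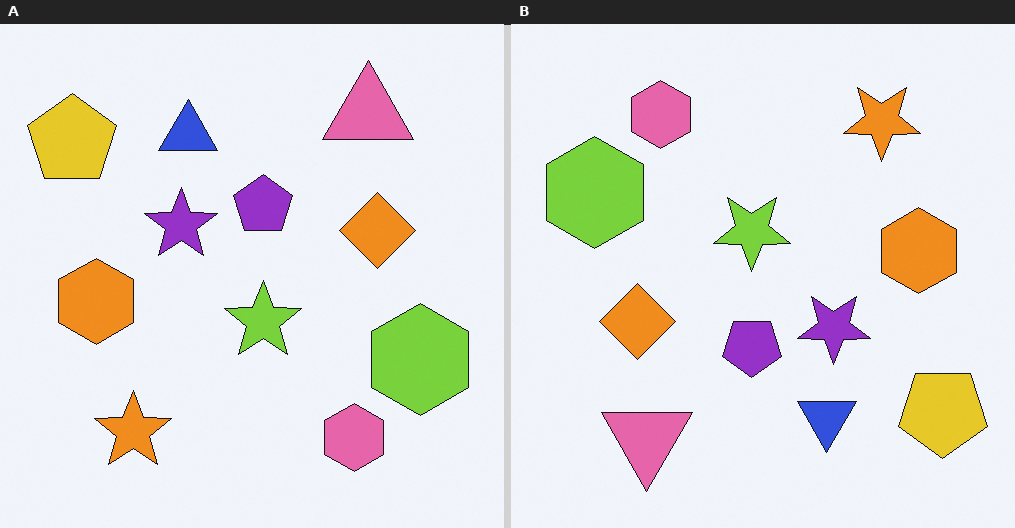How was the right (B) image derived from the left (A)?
The image was rotated 180°.

The yellow pentagon sits in the top-left of the left (A) image and the bottom-right of the right (B) — consistent with a whole-image 180° rotation.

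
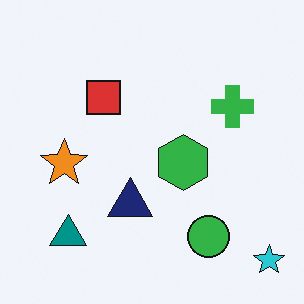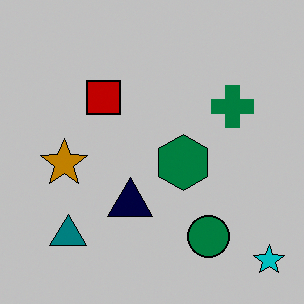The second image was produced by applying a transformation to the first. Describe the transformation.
The second image is the first aggressively posterized.

Each flat color has snapped to a coarser quantized level — most visibly, the near-white background has dropped to a flat grey.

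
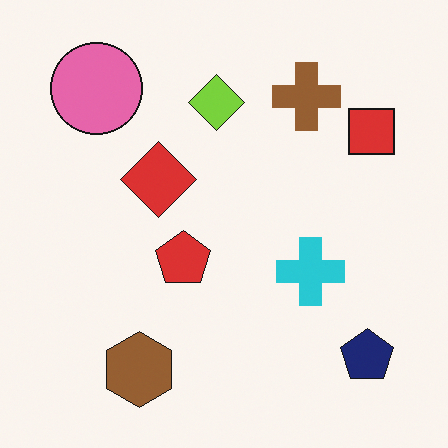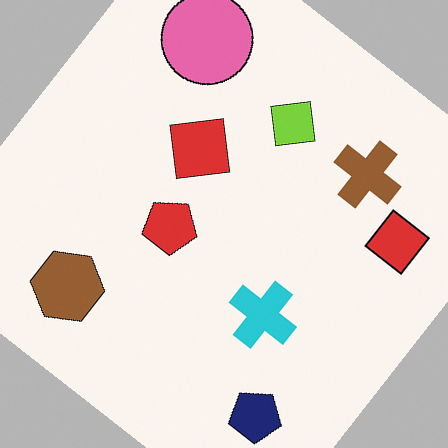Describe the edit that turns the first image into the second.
Rotated clockwise by a large amount — several tens of degrees.

Every shape is tilted by the same angle and the image corners show triangular fill wedges — a whole-image rotation by a non-right angle.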